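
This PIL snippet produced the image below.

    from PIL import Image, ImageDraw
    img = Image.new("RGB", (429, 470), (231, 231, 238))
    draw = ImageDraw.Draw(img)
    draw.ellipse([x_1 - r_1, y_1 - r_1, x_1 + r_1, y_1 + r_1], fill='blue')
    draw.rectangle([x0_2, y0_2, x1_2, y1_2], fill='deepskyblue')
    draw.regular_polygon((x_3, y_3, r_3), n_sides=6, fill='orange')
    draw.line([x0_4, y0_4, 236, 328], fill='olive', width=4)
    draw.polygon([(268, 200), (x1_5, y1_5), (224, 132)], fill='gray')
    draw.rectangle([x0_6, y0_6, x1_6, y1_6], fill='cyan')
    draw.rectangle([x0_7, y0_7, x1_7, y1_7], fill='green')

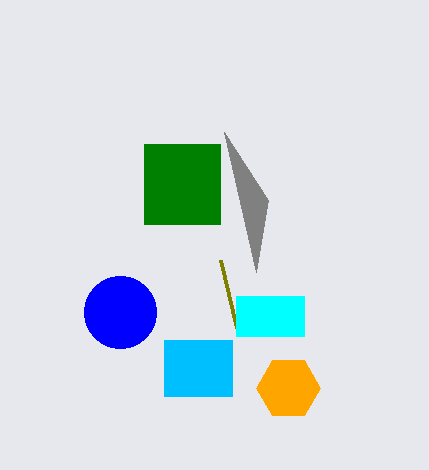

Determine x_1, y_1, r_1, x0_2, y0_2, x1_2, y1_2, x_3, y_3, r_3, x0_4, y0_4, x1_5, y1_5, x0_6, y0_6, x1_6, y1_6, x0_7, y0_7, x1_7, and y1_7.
x_1 = 120; y_1 = 312; r_1 = 36; x0_2 = 164; y0_2 = 340; x1_2 = 232; y1_2 = 396; x_3 = 288; y_3 = 388; r_3 = 32; x0_4 = 220; y0_4 = 260; x1_5 = 256; y1_5 = 272; x0_6 = 236; y0_6 = 296; x1_6 = 304; y1_6 = 336; x0_7 = 144; y0_7 = 144; x1_7 = 220; y1_7 = 224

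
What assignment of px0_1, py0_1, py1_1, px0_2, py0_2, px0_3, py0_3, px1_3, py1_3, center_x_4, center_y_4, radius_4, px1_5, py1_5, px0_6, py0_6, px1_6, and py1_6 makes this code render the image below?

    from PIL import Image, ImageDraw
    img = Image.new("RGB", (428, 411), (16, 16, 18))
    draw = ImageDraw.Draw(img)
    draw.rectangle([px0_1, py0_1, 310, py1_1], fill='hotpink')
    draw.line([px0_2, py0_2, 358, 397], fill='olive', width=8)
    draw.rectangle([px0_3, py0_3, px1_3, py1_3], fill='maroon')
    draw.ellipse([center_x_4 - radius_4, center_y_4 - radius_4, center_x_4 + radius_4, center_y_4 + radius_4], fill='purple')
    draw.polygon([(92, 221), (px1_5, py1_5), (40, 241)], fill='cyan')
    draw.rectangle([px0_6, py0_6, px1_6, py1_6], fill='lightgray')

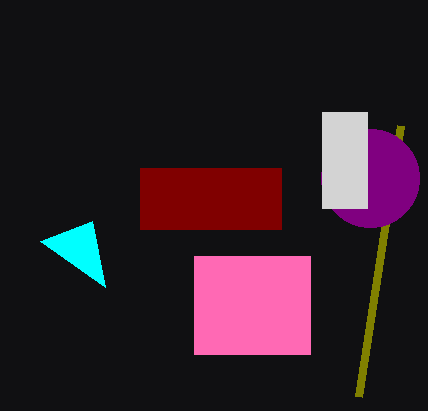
px0_1 = 194, py0_1 = 256, py1_1 = 354, px0_2 = 400, py0_2 = 126, px0_3 = 140, py0_3 = 168, px1_3 = 281, py1_3 = 229, center_x_4 = 370, center_y_4 = 178, radius_4 = 49, px1_5 = 105, py1_5 = 287, px0_6 = 322, py0_6 = 112, px1_6 = 367, py1_6 = 208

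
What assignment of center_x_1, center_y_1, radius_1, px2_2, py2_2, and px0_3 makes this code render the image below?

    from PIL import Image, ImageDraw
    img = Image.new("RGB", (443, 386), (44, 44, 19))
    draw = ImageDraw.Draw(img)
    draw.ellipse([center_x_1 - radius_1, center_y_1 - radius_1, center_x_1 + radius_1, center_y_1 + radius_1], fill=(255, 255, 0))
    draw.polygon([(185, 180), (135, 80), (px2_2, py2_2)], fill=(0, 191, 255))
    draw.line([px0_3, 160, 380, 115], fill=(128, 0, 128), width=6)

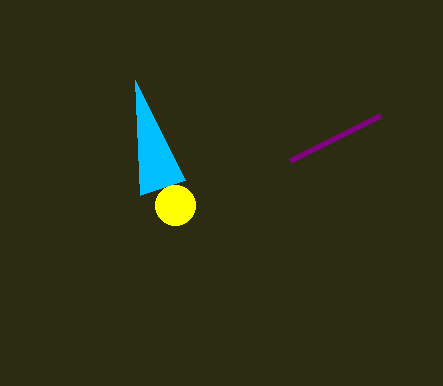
center_x_1 = 175; center_y_1 = 205; radius_1 = 20; px2_2 = 140; py2_2 = 195; px0_3 = 290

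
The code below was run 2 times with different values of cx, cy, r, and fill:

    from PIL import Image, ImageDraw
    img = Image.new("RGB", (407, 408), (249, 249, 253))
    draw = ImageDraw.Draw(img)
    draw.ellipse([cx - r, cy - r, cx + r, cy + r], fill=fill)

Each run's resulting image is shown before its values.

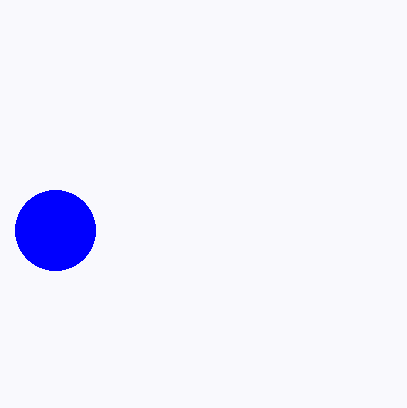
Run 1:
cx = 55, cy = 230, r = 40, fill = 'blue'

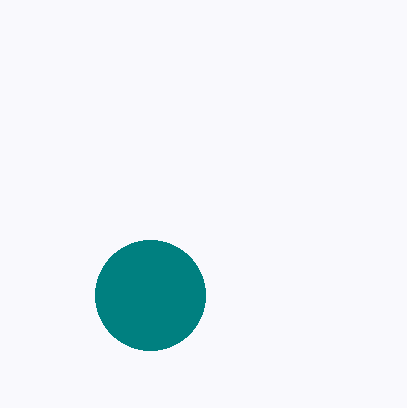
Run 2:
cx = 150; cy = 295; r = 55; fill = 'teal'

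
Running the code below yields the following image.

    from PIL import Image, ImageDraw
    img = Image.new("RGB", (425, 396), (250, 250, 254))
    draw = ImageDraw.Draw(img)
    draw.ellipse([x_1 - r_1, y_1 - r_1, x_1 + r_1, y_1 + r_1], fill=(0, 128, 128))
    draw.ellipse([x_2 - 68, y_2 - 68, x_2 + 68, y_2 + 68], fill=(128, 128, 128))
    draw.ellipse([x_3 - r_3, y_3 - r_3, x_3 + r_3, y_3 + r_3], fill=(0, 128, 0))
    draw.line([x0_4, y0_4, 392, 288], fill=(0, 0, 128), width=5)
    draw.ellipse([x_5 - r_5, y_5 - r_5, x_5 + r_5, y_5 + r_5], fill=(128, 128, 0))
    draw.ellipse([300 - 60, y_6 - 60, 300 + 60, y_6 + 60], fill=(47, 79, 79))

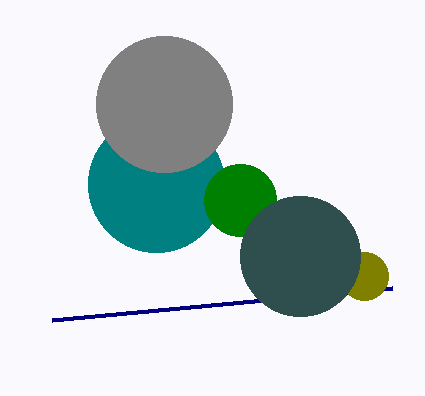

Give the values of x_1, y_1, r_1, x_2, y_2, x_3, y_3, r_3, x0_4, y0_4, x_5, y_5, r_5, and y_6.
x_1 = 156, y_1 = 184, r_1 = 68, x_2 = 164, y_2 = 104, x_3 = 240, y_3 = 200, r_3 = 36, x0_4 = 52, y0_4 = 320, x_5 = 364, y_5 = 276, r_5 = 24, y_6 = 256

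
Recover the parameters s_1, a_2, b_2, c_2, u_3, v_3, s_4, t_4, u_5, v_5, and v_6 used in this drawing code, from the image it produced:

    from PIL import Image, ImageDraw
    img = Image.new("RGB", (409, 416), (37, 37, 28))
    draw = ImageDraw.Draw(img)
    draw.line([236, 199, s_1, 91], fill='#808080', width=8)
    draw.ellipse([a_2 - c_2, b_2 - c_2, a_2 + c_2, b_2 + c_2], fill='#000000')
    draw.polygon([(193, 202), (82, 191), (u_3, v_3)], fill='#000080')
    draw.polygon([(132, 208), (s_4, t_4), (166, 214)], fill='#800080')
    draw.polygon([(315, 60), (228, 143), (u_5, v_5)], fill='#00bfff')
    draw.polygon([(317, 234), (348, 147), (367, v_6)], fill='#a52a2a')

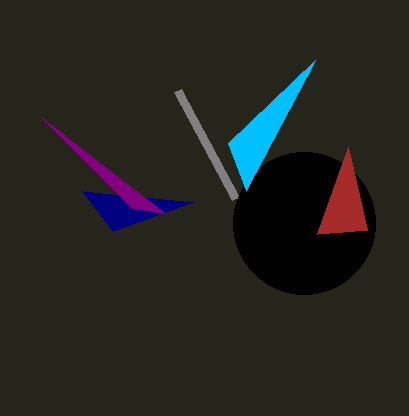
s_1 = 178, a_2 = 304, b_2 = 223, c_2 = 71, u_3 = 113, v_3 = 231, s_4 = 41, t_4 = 117, u_5 = 246, v_5 = 190, v_6 = 230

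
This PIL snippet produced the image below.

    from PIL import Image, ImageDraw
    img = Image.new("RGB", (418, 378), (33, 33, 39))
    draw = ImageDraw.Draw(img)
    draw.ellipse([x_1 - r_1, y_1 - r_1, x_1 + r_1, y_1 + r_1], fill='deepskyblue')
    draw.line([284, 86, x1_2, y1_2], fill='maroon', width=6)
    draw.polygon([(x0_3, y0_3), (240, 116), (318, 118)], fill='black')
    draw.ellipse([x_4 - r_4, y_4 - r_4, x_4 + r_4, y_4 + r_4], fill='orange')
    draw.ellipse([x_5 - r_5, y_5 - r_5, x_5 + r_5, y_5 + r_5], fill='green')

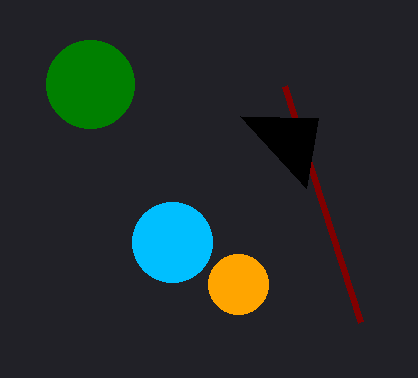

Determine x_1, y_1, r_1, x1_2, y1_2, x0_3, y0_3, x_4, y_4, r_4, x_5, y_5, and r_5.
x_1 = 172; y_1 = 242; r_1 = 40; x1_2 = 360; y1_2 = 322; x0_3 = 306; y0_3 = 188; x_4 = 238; y_4 = 284; r_4 = 30; x_5 = 90; y_5 = 84; r_5 = 44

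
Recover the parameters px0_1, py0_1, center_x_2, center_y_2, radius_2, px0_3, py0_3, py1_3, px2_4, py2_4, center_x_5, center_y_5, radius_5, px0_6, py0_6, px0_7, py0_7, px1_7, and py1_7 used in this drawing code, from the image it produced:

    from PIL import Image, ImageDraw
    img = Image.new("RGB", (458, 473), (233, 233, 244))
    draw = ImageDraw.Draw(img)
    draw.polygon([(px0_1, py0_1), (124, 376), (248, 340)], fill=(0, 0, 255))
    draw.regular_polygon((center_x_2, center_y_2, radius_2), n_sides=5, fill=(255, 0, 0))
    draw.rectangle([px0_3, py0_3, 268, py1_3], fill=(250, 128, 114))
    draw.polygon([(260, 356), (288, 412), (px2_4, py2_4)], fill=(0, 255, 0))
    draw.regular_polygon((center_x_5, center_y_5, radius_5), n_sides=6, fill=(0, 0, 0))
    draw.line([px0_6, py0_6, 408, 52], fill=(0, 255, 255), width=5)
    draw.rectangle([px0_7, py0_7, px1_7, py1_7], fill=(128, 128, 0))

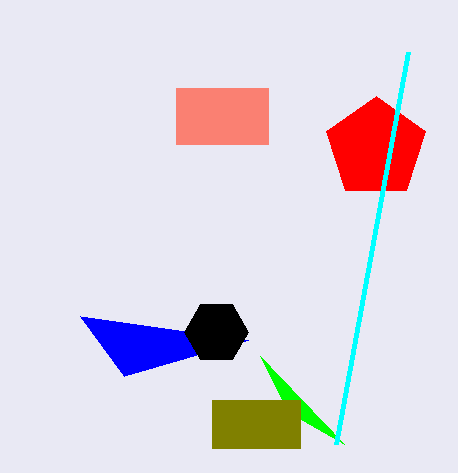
px0_1 = 80
py0_1 = 316
center_x_2 = 376
center_y_2 = 148
radius_2 = 52
px0_3 = 176
py0_3 = 88
py1_3 = 144
px2_4 = 344
py2_4 = 444
center_x_5 = 216
center_y_5 = 332
radius_5 = 32
px0_6 = 336
py0_6 = 444
px0_7 = 212
py0_7 = 400
px1_7 = 300
py1_7 = 448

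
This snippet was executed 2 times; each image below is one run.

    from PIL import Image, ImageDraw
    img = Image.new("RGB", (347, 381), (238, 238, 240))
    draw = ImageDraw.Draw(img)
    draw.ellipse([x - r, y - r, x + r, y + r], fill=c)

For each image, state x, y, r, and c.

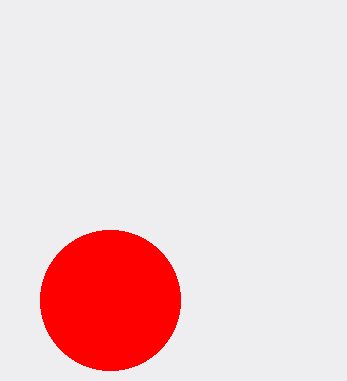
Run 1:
x = 110
y = 300
r = 70
c = 'red'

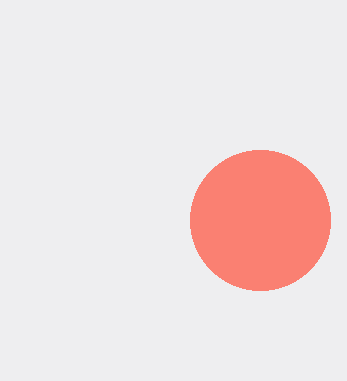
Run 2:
x = 260; y = 220; r = 70; c = 'salmon'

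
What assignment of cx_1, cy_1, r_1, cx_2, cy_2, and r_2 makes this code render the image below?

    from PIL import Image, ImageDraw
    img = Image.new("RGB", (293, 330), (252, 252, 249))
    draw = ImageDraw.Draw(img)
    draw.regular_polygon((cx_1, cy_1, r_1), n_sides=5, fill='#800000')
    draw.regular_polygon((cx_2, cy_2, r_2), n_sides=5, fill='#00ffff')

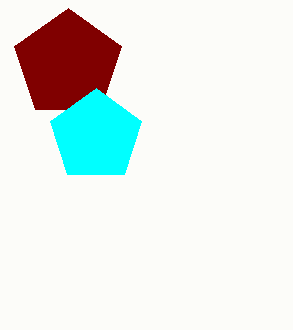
cx_1 = 68; cy_1 = 64; r_1 = 56; cx_2 = 96; cy_2 = 136; r_2 = 48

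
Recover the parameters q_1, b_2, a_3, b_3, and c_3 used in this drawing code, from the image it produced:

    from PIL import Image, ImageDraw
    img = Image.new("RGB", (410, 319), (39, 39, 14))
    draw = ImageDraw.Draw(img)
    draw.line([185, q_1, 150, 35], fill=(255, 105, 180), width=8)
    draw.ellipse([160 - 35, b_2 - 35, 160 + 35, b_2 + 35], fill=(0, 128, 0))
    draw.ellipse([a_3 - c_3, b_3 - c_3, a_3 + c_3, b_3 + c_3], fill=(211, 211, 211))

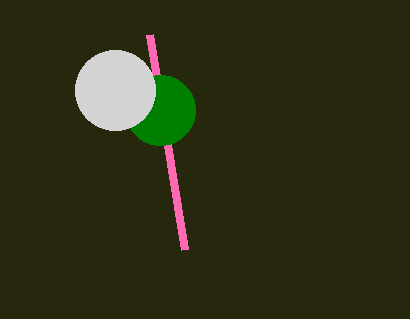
q_1 = 250, b_2 = 110, a_3 = 115, b_3 = 90, c_3 = 40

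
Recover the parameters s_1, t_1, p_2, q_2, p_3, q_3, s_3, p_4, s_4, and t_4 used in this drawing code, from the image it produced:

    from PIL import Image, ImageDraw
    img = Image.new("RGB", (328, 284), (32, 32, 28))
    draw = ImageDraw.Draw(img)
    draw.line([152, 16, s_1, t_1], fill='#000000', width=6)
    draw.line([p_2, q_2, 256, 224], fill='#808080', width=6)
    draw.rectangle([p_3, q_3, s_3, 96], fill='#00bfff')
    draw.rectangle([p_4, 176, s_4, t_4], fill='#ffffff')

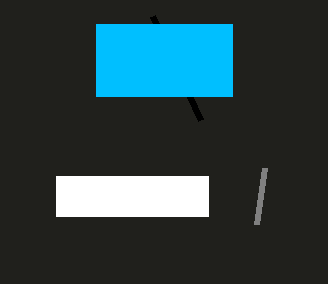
s_1 = 200; t_1 = 120; p_2 = 264; q_2 = 168; p_3 = 96; q_3 = 24; s_3 = 232; p_4 = 56; s_4 = 208; t_4 = 216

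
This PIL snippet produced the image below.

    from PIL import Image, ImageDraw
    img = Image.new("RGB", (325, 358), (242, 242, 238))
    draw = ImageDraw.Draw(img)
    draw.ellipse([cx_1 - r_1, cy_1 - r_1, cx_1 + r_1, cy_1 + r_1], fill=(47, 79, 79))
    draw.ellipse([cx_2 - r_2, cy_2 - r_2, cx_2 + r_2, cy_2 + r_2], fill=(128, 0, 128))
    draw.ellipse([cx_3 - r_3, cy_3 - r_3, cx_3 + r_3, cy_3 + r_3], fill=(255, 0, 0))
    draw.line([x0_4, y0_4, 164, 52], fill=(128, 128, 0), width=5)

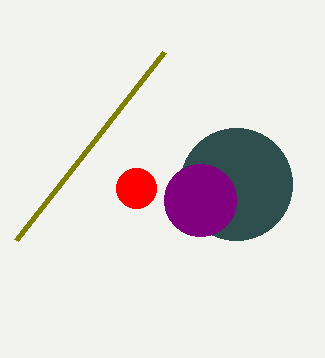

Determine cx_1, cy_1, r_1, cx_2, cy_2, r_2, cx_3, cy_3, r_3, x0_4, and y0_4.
cx_1 = 236; cy_1 = 184; r_1 = 56; cx_2 = 200; cy_2 = 200; r_2 = 36; cx_3 = 136; cy_3 = 188; r_3 = 20; x0_4 = 16; y0_4 = 240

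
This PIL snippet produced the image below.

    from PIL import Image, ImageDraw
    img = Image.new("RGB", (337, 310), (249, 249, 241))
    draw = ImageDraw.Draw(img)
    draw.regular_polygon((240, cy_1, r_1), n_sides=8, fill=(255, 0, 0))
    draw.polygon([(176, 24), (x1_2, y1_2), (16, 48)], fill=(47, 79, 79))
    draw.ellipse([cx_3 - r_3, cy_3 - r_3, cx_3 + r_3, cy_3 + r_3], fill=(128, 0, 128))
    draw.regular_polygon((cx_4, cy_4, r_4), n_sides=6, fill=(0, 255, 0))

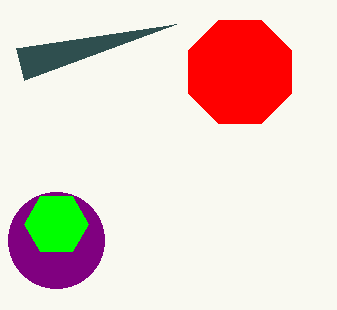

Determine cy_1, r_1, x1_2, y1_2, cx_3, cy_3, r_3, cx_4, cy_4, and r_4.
cy_1 = 72
r_1 = 56
x1_2 = 24
y1_2 = 80
cx_3 = 56
cy_3 = 240
r_3 = 48
cx_4 = 56
cy_4 = 224
r_4 = 32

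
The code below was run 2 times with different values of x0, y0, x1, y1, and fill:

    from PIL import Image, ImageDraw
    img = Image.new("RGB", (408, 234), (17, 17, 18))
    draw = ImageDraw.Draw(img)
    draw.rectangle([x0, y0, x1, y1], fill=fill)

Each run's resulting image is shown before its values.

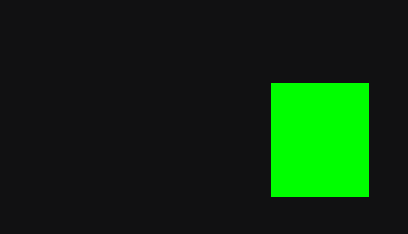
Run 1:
x0 = 271
y0 = 83
x1 = 368
y1 = 196
fill = 'lime'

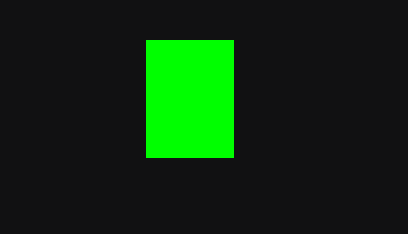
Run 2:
x0 = 146
y0 = 40
x1 = 233
y1 = 157
fill = 'lime'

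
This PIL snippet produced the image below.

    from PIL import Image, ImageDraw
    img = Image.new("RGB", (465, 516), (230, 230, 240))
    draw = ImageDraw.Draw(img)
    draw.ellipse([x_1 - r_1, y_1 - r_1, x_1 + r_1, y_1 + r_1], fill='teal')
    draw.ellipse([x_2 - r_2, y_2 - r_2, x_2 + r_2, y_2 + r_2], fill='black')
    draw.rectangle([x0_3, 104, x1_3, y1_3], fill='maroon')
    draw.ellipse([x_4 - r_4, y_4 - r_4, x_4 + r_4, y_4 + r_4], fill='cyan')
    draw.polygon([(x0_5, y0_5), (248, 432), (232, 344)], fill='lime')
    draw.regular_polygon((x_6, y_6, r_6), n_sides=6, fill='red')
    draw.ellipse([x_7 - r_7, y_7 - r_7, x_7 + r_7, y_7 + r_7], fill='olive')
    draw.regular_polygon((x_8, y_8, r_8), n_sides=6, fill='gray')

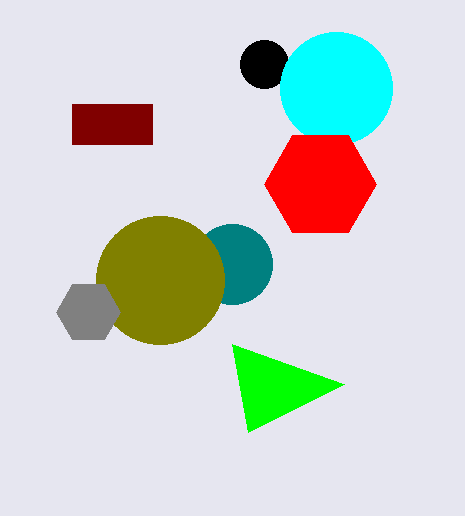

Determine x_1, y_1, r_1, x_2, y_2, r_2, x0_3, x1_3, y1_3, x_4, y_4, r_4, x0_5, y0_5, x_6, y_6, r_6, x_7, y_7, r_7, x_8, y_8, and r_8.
x_1 = 232; y_1 = 264; r_1 = 40; x_2 = 264; y_2 = 64; r_2 = 24; x0_3 = 72; x1_3 = 152; y1_3 = 144; x_4 = 336; y_4 = 88; r_4 = 56; x0_5 = 344; y0_5 = 384; x_6 = 320; y_6 = 184; r_6 = 56; x_7 = 160; y_7 = 280; r_7 = 64; x_8 = 88; y_8 = 312; r_8 = 32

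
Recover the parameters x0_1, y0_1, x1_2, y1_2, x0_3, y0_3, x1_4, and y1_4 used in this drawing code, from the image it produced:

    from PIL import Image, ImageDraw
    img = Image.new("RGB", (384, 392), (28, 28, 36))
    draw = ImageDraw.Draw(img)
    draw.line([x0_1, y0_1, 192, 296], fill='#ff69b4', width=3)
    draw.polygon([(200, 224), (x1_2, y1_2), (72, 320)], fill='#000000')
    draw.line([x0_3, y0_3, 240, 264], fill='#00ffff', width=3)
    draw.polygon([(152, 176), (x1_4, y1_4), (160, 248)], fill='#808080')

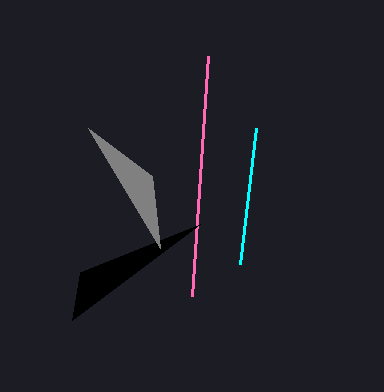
x0_1 = 208, y0_1 = 56, x1_2 = 80, y1_2 = 272, x0_3 = 256, y0_3 = 128, x1_4 = 88, y1_4 = 128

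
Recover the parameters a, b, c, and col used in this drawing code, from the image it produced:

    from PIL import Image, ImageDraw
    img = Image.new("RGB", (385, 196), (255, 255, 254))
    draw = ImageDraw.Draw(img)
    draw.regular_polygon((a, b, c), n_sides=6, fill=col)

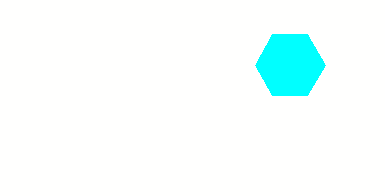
a = 290, b = 65, c = 35, col = 'cyan'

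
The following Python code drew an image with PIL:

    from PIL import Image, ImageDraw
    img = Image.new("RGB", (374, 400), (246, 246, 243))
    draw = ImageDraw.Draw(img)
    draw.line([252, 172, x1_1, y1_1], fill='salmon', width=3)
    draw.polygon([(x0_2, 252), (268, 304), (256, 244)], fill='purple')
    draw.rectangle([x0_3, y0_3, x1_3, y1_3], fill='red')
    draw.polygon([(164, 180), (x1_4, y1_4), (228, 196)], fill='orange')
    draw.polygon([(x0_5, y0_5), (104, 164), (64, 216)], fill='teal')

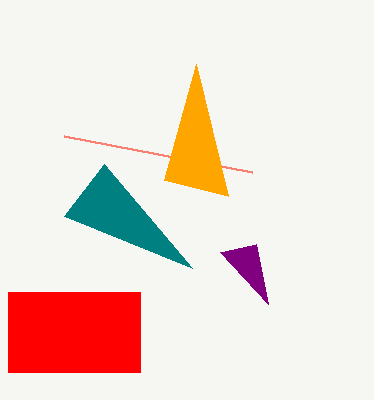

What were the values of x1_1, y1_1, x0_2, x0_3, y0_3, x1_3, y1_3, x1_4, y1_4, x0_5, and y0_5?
x1_1 = 64, y1_1 = 136, x0_2 = 220, x0_3 = 8, y0_3 = 292, x1_3 = 140, y1_3 = 372, x1_4 = 196, y1_4 = 64, x0_5 = 192, y0_5 = 268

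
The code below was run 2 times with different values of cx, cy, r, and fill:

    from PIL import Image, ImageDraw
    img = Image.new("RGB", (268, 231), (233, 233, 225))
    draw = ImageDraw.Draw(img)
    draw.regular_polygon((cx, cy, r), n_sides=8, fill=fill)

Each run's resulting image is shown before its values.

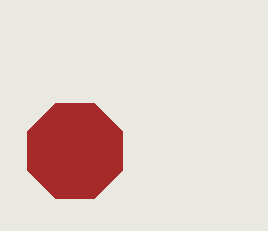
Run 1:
cx = 75
cy = 151
r = 51
fill = 'brown'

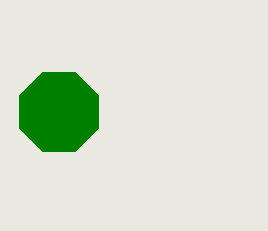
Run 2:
cx = 59
cy = 112
r = 43
fill = 'green'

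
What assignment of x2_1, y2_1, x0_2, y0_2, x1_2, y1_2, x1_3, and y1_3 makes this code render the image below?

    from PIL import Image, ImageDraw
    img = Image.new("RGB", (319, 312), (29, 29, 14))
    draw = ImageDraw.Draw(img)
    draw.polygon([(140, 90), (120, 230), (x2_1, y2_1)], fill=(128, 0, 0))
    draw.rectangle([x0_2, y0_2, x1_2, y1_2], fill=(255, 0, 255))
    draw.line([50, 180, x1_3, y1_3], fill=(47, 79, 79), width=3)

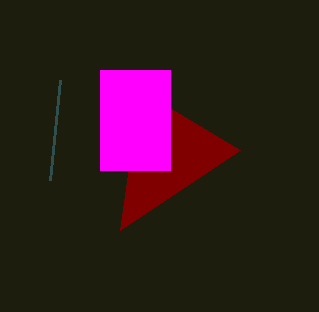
x2_1 = 240; y2_1 = 150; x0_2 = 100; y0_2 = 70; x1_2 = 170; y1_2 = 170; x1_3 = 60; y1_3 = 80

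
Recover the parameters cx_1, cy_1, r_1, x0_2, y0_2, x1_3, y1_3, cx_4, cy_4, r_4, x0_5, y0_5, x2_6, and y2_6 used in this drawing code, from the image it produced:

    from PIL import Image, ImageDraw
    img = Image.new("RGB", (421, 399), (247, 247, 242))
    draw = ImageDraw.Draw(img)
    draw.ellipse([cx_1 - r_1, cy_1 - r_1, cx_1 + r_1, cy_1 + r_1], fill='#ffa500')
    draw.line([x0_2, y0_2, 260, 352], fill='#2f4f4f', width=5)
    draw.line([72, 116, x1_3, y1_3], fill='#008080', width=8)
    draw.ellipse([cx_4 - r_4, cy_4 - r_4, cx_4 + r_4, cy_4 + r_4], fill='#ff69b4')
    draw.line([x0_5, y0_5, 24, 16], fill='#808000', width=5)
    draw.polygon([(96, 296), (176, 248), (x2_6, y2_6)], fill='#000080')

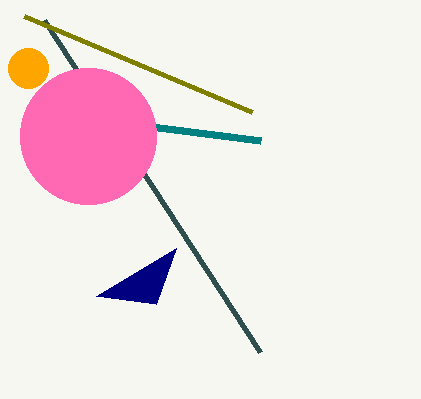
cx_1 = 28; cy_1 = 68; r_1 = 20; x0_2 = 44; y0_2 = 20; x1_3 = 260; y1_3 = 140; cx_4 = 88; cy_4 = 136; r_4 = 68; x0_5 = 252; y0_5 = 112; x2_6 = 156; y2_6 = 304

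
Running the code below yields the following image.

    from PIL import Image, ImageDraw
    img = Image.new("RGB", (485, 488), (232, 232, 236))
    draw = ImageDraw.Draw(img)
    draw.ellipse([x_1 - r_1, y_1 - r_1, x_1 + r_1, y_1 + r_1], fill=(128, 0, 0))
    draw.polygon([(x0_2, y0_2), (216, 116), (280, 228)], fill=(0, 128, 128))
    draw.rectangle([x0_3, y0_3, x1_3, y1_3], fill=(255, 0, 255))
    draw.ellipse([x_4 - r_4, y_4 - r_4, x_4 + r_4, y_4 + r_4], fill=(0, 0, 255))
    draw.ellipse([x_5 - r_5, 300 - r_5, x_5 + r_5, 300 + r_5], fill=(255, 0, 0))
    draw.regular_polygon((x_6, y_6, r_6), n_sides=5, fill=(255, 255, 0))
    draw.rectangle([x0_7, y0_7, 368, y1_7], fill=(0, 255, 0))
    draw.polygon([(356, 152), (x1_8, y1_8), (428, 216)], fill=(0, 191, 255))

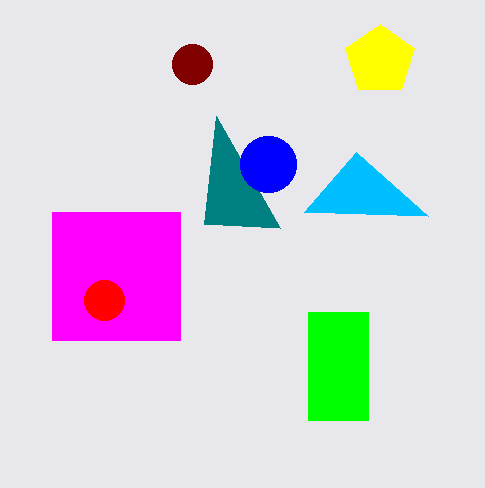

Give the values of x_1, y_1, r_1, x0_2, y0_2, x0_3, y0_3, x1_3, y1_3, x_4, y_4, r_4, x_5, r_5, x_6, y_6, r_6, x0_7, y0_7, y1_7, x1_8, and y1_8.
x_1 = 192
y_1 = 64
r_1 = 20
x0_2 = 204
y0_2 = 224
x0_3 = 52
y0_3 = 212
x1_3 = 180
y1_3 = 340
x_4 = 268
y_4 = 164
r_4 = 28
x_5 = 104
r_5 = 20
x_6 = 380
y_6 = 60
r_6 = 36
x0_7 = 308
y0_7 = 312
y1_7 = 420
x1_8 = 304
y1_8 = 212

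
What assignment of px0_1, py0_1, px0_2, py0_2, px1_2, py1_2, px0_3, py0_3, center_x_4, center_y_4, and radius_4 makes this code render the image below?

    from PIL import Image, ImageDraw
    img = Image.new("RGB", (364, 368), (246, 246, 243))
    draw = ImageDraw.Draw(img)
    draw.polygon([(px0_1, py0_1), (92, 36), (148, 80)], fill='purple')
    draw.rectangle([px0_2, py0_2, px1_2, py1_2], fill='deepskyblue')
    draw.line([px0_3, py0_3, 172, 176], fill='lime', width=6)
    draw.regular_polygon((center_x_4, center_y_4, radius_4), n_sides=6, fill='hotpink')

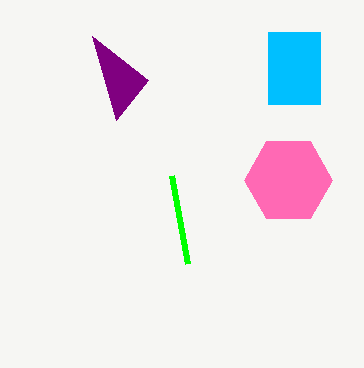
px0_1 = 116; py0_1 = 120; px0_2 = 268; py0_2 = 32; px1_2 = 320; py1_2 = 104; px0_3 = 188; py0_3 = 264; center_x_4 = 288; center_y_4 = 180; radius_4 = 44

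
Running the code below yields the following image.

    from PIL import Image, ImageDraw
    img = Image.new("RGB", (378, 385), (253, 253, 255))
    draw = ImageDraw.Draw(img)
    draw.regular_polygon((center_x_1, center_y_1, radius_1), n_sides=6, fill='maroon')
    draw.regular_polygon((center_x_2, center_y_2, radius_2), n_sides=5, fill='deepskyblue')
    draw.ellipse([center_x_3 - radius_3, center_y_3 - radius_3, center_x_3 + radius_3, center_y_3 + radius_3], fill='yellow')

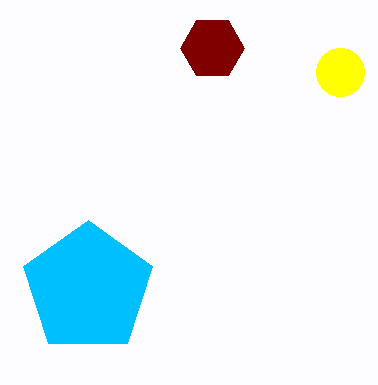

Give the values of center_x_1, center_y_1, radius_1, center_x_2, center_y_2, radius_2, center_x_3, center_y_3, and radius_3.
center_x_1 = 212
center_y_1 = 48
radius_1 = 32
center_x_2 = 88
center_y_2 = 288
radius_2 = 68
center_x_3 = 340
center_y_3 = 72
radius_3 = 24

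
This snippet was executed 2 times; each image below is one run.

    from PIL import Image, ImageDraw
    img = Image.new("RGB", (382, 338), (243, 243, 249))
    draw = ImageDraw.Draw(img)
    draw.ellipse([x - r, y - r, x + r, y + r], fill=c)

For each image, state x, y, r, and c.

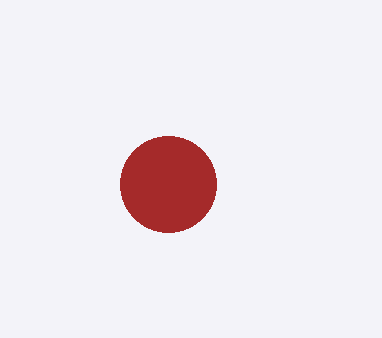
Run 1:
x = 168
y = 184
r = 48
c = 'brown'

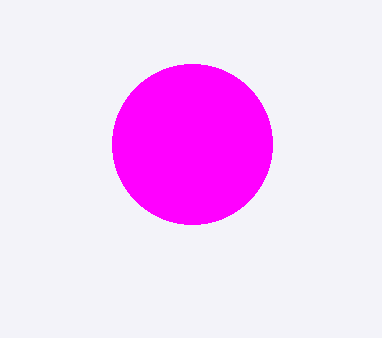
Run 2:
x = 192; y = 144; r = 80; c = 'magenta'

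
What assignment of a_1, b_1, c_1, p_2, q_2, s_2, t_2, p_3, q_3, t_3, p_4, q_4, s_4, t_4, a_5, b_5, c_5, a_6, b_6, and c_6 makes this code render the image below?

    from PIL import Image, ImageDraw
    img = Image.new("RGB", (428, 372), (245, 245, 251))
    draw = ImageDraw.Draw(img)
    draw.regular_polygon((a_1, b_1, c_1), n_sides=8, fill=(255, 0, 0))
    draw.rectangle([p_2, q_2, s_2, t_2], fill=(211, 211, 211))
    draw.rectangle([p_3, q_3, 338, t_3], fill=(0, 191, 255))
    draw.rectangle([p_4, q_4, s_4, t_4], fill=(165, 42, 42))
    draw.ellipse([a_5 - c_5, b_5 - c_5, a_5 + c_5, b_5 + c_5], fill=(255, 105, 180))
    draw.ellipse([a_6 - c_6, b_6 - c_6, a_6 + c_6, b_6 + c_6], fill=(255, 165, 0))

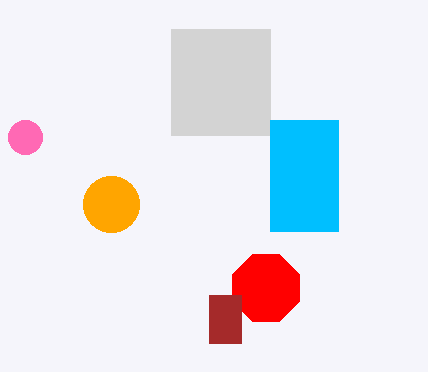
a_1 = 266; b_1 = 288; c_1 = 36; p_2 = 171; q_2 = 29; s_2 = 270; t_2 = 135; p_3 = 270; q_3 = 120; t_3 = 231; p_4 = 209; q_4 = 295; s_4 = 241; t_4 = 343; a_5 = 25; b_5 = 137; c_5 = 17; a_6 = 111; b_6 = 204; c_6 = 28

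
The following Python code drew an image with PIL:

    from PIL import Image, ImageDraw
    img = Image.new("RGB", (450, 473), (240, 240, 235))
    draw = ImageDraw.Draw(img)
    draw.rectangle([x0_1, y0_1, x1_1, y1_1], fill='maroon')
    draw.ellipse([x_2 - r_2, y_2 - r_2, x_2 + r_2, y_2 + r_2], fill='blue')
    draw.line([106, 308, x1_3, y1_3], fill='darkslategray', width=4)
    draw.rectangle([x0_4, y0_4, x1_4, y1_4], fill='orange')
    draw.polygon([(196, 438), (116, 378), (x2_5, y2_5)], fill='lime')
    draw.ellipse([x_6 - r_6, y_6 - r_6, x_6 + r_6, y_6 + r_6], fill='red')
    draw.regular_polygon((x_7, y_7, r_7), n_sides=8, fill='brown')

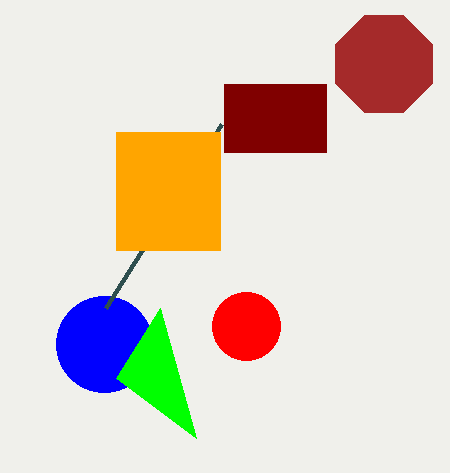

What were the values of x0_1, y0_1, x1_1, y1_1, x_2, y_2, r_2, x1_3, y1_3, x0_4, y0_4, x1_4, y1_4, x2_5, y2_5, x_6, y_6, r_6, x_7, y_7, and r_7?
x0_1 = 224, y0_1 = 84, x1_1 = 326, y1_1 = 152, x_2 = 104, y_2 = 344, r_2 = 48, x1_3 = 222, y1_3 = 124, x0_4 = 116, y0_4 = 132, x1_4 = 220, y1_4 = 250, x2_5 = 160, y2_5 = 308, x_6 = 246, y_6 = 326, r_6 = 34, x_7 = 384, y_7 = 64, r_7 = 52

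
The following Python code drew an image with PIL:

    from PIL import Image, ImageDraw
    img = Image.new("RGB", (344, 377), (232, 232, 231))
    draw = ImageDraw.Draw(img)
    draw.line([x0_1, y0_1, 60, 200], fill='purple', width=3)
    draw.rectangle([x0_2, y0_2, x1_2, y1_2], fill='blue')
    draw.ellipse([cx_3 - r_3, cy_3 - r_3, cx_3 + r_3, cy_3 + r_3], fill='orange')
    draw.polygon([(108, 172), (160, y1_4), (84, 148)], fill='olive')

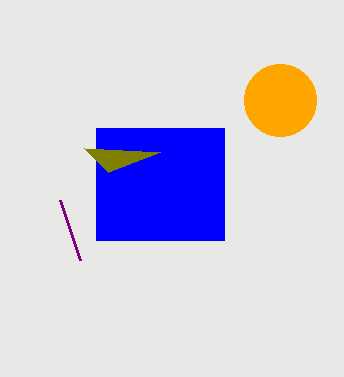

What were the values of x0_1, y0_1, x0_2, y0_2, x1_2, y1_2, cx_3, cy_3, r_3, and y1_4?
x0_1 = 80
y0_1 = 260
x0_2 = 96
y0_2 = 128
x1_2 = 224
y1_2 = 240
cx_3 = 280
cy_3 = 100
r_3 = 36
y1_4 = 152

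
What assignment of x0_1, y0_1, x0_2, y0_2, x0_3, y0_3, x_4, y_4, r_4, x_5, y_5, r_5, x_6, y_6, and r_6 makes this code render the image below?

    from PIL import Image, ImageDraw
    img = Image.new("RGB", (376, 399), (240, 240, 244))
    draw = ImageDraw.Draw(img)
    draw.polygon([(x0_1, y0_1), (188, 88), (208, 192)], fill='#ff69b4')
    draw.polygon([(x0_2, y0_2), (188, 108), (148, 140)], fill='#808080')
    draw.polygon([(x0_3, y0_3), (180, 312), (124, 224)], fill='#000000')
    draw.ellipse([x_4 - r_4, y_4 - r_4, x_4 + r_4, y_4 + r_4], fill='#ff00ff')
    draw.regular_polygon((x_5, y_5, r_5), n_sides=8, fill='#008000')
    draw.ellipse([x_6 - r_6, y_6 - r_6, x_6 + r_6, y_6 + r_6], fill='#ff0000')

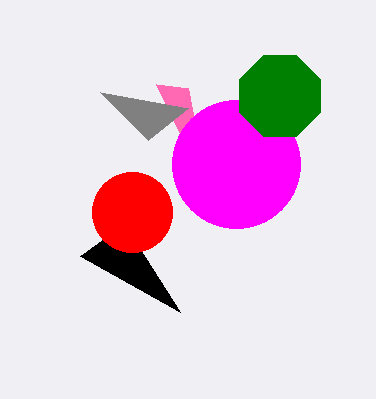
x0_1 = 156
y0_1 = 84
x0_2 = 100
y0_2 = 92
x0_3 = 80
y0_3 = 256
x_4 = 236
y_4 = 164
r_4 = 64
x_5 = 280
y_5 = 96
r_5 = 44
x_6 = 132
y_6 = 212
r_6 = 40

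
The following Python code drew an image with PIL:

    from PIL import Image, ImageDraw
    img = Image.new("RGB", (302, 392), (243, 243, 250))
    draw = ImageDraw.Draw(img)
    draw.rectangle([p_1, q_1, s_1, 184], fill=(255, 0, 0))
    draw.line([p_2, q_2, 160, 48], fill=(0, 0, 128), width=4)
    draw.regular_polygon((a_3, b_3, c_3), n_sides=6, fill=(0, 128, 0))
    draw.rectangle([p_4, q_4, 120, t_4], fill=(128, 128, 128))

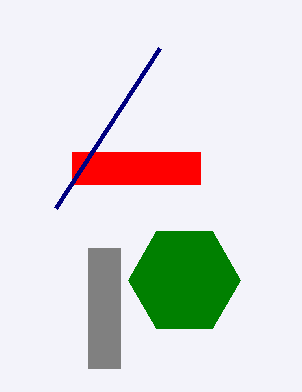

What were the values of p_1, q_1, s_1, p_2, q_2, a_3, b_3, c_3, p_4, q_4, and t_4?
p_1 = 72
q_1 = 152
s_1 = 200
p_2 = 56
q_2 = 208
a_3 = 184
b_3 = 280
c_3 = 56
p_4 = 88
q_4 = 248
t_4 = 368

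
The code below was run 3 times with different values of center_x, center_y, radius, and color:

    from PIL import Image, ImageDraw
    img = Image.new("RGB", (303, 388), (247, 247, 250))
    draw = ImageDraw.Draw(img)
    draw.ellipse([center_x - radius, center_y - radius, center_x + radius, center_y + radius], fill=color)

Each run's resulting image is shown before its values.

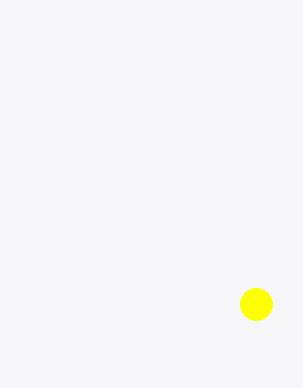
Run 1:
center_x = 256
center_y = 304
radius = 16
color = 'yellow'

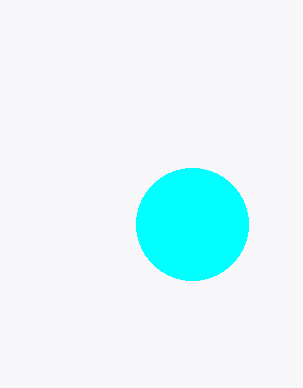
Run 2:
center_x = 192; center_y = 224; radius = 56; color = 'cyan'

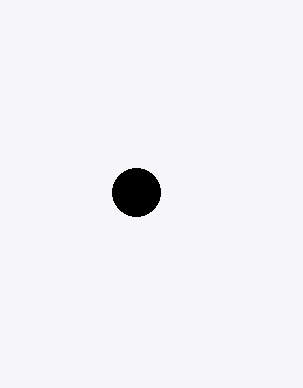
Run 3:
center_x = 136, center_y = 192, radius = 24, color = 'black'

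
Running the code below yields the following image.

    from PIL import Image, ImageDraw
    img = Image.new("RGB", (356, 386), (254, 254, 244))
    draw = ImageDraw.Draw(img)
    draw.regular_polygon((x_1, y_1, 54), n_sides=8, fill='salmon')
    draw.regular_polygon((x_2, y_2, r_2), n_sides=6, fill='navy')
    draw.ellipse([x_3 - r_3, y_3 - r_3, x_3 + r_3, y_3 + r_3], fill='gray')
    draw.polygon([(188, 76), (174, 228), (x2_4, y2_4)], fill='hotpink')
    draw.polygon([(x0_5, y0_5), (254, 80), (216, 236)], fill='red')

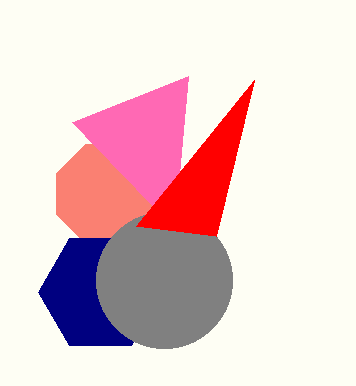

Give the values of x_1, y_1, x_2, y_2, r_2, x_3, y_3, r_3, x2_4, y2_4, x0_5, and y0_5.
x_1 = 106; y_1 = 194; x_2 = 100; y_2 = 292; r_2 = 62; x_3 = 164; y_3 = 280; r_3 = 68; x2_4 = 72; y2_4 = 122; x0_5 = 136; y0_5 = 226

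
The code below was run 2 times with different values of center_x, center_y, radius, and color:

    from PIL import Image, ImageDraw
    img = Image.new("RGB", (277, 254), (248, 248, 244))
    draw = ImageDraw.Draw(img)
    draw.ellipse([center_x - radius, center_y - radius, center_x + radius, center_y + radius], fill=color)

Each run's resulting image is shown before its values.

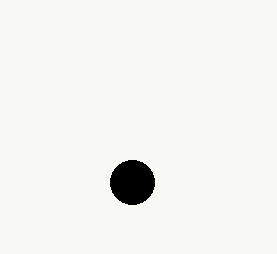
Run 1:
center_x = 132, center_y = 182, radius = 22, color = 'black'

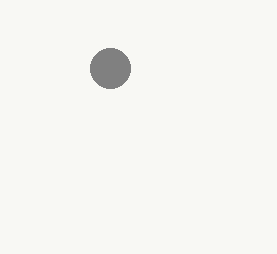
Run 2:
center_x = 110, center_y = 68, radius = 20, color = 'gray'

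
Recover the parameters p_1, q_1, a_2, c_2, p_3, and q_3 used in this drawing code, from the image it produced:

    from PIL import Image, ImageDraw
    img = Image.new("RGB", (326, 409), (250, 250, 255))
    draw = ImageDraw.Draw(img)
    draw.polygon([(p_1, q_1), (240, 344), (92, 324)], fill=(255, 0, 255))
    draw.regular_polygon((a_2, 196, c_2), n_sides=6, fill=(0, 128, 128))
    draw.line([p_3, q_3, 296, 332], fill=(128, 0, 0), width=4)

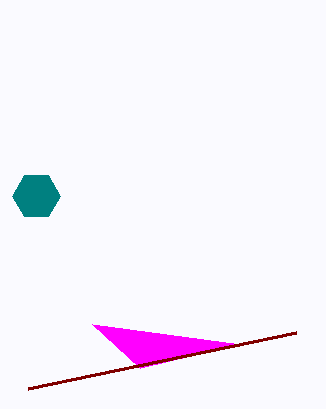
p_1 = 140
q_1 = 368
a_2 = 36
c_2 = 24
p_3 = 28
q_3 = 388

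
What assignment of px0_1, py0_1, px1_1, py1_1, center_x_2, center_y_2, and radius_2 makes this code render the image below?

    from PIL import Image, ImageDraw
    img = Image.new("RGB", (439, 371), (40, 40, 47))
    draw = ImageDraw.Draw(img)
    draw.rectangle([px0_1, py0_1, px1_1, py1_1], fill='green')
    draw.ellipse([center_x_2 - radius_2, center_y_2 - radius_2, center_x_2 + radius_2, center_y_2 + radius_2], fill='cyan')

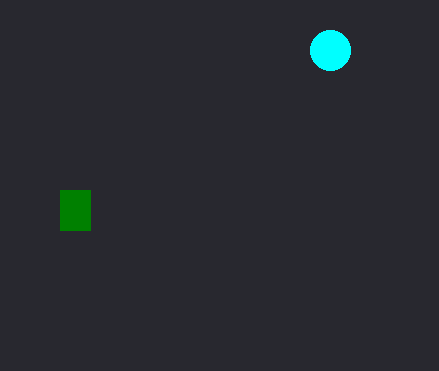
px0_1 = 60
py0_1 = 190
px1_1 = 90
py1_1 = 230
center_x_2 = 330
center_y_2 = 50
radius_2 = 20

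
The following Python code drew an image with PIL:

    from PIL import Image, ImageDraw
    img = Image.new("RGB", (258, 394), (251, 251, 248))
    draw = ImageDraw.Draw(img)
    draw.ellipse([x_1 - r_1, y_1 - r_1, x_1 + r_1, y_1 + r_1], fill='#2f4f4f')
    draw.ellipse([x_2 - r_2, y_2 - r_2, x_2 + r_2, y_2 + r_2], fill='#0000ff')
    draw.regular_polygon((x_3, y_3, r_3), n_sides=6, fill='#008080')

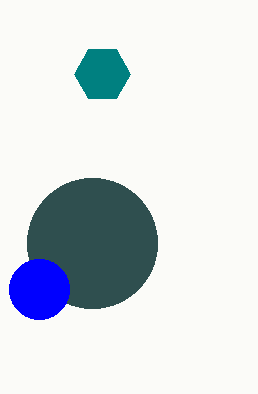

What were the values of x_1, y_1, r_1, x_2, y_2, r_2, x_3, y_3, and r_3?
x_1 = 92, y_1 = 243, r_1 = 65, x_2 = 39, y_2 = 289, r_2 = 30, x_3 = 102, y_3 = 74, r_3 = 28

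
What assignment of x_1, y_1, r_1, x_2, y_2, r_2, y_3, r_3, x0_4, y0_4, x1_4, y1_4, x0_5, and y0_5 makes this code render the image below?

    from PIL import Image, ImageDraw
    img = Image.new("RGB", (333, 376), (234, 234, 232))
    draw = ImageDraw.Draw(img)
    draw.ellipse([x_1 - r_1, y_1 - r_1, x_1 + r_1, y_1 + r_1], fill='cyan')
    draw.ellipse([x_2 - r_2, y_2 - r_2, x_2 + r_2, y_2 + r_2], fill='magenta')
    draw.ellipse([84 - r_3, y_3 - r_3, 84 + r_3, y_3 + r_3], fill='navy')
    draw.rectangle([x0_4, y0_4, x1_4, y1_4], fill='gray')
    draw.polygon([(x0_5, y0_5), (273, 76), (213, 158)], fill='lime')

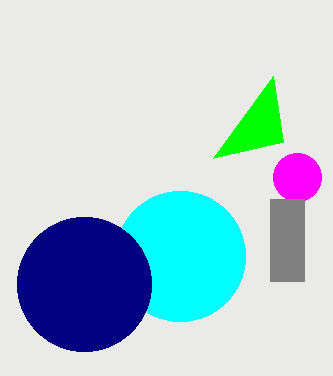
x_1 = 180, y_1 = 256, r_1 = 65, x_2 = 297, y_2 = 177, r_2 = 24, y_3 = 284, r_3 = 67, x0_4 = 270, y0_4 = 199, x1_4 = 304, y1_4 = 281, x0_5 = 283, y0_5 = 142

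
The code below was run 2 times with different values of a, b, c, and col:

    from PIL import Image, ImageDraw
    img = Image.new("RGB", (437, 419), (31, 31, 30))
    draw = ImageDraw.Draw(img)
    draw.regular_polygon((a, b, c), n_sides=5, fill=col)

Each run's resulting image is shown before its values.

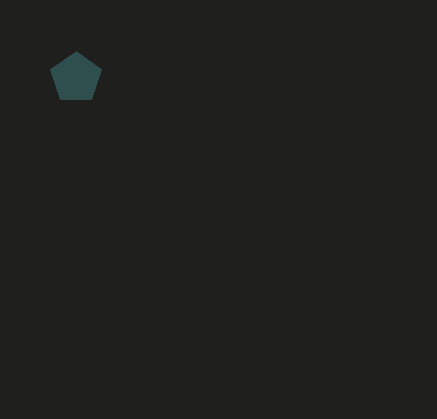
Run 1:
a = 76
b = 78
c = 27
col = 'darkslategray'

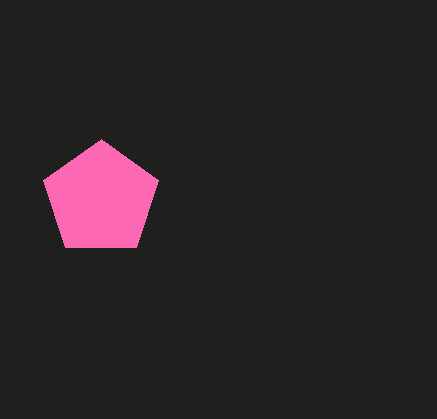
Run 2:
a = 101
b = 199
c = 60
col = 'hotpink'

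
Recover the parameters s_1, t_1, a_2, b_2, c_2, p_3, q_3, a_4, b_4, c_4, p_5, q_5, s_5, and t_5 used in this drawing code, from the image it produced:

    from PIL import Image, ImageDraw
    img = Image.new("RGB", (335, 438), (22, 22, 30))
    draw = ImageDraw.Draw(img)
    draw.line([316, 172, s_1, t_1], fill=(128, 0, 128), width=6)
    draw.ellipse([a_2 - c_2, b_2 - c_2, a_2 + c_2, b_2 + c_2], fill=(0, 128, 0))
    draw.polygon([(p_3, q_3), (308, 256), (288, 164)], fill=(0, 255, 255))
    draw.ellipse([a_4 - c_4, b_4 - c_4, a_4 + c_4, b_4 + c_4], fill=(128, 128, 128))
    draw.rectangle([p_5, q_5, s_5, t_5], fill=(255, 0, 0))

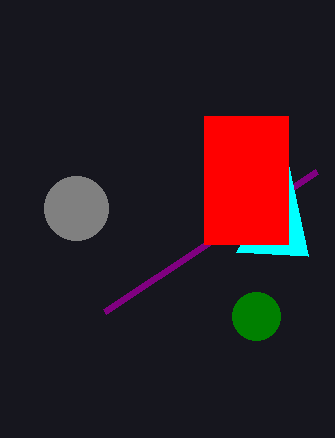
s_1 = 104
t_1 = 312
a_2 = 256
b_2 = 316
c_2 = 24
p_3 = 236
q_3 = 252
a_4 = 76
b_4 = 208
c_4 = 32
p_5 = 204
q_5 = 116
s_5 = 288
t_5 = 244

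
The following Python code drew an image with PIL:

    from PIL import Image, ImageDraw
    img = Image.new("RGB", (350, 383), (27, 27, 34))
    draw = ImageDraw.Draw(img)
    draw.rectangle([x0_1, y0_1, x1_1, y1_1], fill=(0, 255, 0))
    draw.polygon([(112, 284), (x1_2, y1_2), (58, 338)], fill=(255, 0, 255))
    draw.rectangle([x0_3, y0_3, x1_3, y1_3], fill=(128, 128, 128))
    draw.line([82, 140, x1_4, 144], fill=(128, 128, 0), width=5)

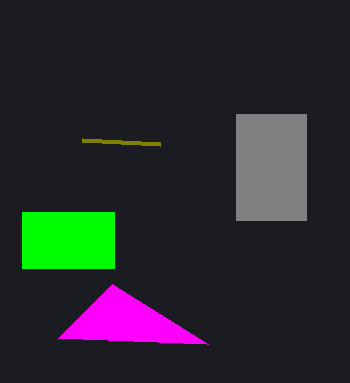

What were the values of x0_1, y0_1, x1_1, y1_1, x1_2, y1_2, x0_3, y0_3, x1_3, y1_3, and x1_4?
x0_1 = 22, y0_1 = 212, x1_1 = 114, y1_1 = 268, x1_2 = 208, y1_2 = 344, x0_3 = 236, y0_3 = 114, x1_3 = 306, y1_3 = 220, x1_4 = 160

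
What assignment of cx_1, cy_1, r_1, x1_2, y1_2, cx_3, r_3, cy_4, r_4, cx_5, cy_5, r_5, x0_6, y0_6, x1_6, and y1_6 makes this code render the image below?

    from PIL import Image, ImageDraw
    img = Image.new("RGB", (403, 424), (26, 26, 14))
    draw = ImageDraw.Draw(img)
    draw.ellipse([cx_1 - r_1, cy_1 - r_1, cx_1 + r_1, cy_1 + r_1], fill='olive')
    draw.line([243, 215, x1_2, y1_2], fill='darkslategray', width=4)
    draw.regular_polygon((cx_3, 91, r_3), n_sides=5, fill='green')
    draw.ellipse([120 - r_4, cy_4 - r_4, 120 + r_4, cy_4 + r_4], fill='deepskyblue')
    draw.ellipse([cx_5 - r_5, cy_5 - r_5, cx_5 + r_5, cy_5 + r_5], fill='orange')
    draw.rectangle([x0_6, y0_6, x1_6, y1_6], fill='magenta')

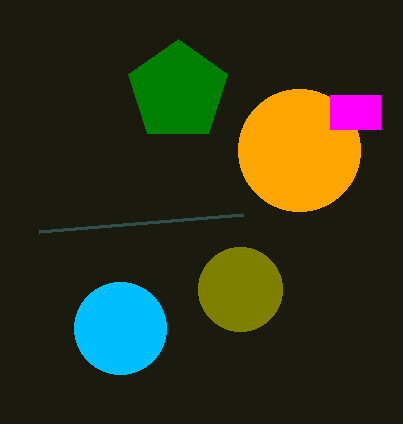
cx_1 = 240, cy_1 = 289, r_1 = 42, x1_2 = 39, y1_2 = 232, cx_3 = 178, r_3 = 52, cy_4 = 328, r_4 = 46, cx_5 = 299, cy_5 = 150, r_5 = 61, x0_6 = 330, y0_6 = 95, x1_6 = 380, y1_6 = 129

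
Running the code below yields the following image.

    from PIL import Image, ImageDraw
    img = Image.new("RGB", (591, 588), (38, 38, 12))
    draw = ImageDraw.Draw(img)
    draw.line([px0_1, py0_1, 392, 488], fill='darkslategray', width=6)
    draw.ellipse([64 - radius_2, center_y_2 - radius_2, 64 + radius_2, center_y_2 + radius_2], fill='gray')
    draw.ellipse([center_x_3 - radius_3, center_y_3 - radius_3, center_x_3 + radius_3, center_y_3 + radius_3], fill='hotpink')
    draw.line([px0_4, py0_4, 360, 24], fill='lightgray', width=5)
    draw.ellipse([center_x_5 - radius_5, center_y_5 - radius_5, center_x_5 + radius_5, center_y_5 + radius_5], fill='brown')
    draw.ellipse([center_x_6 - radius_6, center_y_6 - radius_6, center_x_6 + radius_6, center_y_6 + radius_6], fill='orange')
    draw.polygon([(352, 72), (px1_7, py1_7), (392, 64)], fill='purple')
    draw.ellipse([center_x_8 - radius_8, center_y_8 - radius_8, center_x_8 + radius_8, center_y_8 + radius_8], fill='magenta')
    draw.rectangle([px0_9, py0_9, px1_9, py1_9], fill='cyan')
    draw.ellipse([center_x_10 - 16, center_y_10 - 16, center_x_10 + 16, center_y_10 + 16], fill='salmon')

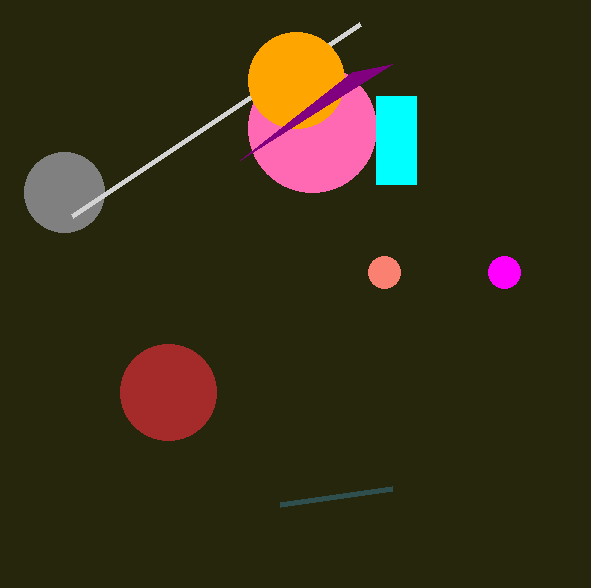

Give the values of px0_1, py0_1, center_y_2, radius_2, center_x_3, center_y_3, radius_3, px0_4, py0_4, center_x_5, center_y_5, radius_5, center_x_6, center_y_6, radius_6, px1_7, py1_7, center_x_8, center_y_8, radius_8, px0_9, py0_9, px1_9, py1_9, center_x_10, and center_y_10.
px0_1 = 280, py0_1 = 504, center_y_2 = 192, radius_2 = 40, center_x_3 = 312, center_y_3 = 128, radius_3 = 64, px0_4 = 72, py0_4 = 216, center_x_5 = 168, center_y_5 = 392, radius_5 = 48, center_x_6 = 296, center_y_6 = 80, radius_6 = 48, px1_7 = 240, py1_7 = 160, center_x_8 = 504, center_y_8 = 272, radius_8 = 16, px0_9 = 376, py0_9 = 96, px1_9 = 416, py1_9 = 184, center_x_10 = 384, center_y_10 = 272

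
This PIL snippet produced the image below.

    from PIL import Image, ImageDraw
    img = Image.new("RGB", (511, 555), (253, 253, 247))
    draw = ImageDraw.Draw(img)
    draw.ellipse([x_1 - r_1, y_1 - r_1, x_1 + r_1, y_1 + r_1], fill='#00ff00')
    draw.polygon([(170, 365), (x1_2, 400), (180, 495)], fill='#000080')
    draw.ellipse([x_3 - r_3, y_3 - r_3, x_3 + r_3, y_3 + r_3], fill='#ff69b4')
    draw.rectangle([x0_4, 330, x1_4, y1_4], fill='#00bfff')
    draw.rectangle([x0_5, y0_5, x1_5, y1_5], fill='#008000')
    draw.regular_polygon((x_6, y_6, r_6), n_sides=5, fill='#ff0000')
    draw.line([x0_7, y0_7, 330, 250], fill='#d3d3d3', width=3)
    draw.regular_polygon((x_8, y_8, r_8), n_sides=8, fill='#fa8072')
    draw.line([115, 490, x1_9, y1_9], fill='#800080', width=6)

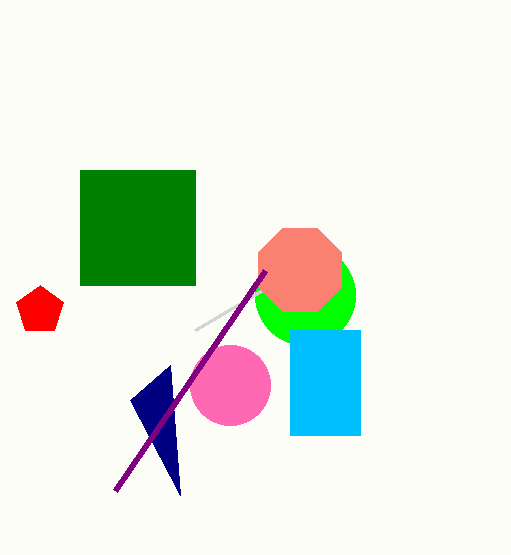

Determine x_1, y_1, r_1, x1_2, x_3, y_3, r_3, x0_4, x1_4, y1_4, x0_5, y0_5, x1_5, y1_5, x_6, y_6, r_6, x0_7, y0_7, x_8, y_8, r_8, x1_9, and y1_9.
x_1 = 305, y_1 = 295, r_1 = 50, x1_2 = 130, x_3 = 230, y_3 = 385, r_3 = 40, x0_4 = 290, x1_4 = 360, y1_4 = 435, x0_5 = 80, y0_5 = 170, x1_5 = 195, y1_5 = 285, x_6 = 40, y_6 = 310, r_6 = 25, x0_7 = 195, y0_7 = 330, x_8 = 300, y_8 = 270, r_8 = 45, x1_9 = 265, y1_9 = 270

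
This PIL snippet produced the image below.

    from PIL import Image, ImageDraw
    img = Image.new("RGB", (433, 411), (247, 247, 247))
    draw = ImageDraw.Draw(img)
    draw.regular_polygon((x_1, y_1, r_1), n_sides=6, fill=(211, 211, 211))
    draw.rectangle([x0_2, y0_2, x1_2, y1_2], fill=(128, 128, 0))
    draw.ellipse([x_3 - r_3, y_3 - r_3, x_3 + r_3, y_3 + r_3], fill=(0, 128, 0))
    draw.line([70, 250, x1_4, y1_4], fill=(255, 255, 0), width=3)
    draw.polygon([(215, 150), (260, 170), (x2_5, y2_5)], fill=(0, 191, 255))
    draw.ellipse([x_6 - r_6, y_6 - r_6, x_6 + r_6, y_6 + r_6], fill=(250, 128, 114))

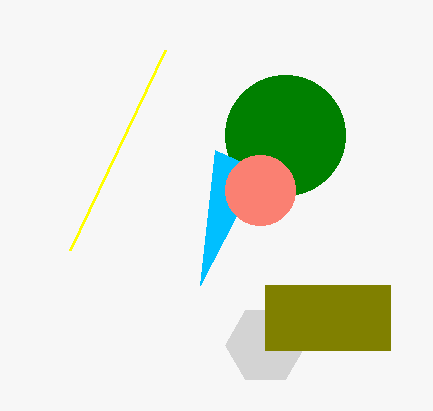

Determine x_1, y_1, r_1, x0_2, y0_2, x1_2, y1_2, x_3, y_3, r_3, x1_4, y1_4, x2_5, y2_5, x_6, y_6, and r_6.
x_1 = 265, y_1 = 345, r_1 = 40, x0_2 = 265, y0_2 = 285, x1_2 = 390, y1_2 = 350, x_3 = 285, y_3 = 135, r_3 = 60, x1_4 = 165, y1_4 = 50, x2_5 = 200, y2_5 = 285, x_6 = 260, y_6 = 190, r_6 = 35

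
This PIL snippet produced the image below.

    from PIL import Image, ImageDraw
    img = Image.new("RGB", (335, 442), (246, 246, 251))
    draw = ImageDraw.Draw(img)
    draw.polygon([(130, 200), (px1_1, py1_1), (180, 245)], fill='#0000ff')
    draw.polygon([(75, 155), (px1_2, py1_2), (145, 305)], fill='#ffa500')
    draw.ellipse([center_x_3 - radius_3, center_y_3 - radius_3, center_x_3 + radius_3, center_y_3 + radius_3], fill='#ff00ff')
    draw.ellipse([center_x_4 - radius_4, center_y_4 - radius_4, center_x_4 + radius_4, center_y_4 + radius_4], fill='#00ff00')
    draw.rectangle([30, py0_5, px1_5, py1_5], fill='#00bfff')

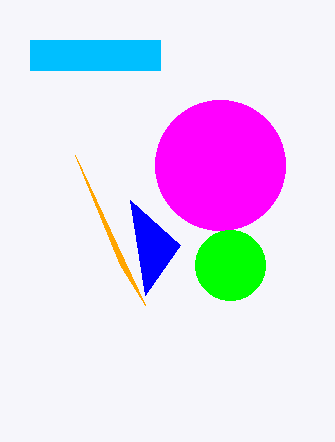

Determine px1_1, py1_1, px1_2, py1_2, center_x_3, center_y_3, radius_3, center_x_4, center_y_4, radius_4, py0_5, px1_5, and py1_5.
px1_1 = 145
py1_1 = 295
px1_2 = 120
py1_2 = 265
center_x_3 = 220
center_y_3 = 165
radius_3 = 65
center_x_4 = 230
center_y_4 = 265
radius_4 = 35
py0_5 = 40
px1_5 = 160
py1_5 = 70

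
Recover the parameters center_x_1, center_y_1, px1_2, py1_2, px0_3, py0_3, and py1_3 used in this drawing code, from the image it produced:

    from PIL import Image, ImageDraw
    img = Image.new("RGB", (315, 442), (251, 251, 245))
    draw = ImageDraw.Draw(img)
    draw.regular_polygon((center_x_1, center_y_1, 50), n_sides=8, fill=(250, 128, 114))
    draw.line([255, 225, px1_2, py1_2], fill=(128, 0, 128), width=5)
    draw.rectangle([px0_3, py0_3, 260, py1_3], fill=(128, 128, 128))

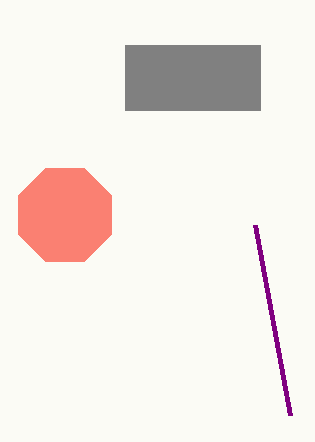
center_x_1 = 65
center_y_1 = 215
px1_2 = 290
py1_2 = 415
px0_3 = 125
py0_3 = 45
py1_3 = 110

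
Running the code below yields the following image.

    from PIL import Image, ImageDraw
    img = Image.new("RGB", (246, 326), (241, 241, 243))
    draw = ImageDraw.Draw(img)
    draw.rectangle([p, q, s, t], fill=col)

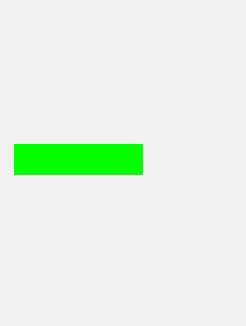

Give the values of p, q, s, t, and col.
p = 14, q = 144, s = 142, t = 174, col = 'lime'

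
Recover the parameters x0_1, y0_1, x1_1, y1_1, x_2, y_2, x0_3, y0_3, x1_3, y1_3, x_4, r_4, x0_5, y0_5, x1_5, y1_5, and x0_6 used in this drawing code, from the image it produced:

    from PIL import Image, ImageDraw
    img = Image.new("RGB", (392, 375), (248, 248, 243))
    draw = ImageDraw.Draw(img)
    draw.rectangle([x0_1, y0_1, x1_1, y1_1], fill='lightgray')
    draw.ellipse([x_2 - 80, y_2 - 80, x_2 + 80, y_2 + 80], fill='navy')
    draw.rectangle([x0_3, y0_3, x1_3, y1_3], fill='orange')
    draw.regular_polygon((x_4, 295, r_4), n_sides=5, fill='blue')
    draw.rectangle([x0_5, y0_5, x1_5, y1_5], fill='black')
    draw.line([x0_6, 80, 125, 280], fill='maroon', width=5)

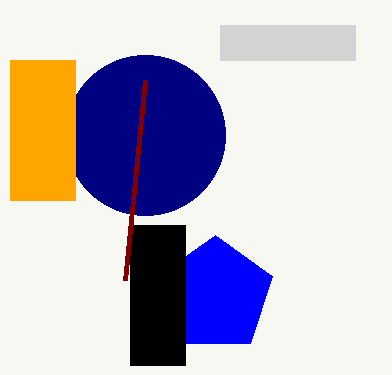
x0_1 = 220; y0_1 = 25; x1_1 = 355; y1_1 = 60; x_2 = 145; y_2 = 135; x0_3 = 10; y0_3 = 60; x1_3 = 75; y1_3 = 200; x_4 = 215; r_4 = 60; x0_5 = 130; y0_5 = 225; x1_5 = 185; y1_5 = 365; x0_6 = 145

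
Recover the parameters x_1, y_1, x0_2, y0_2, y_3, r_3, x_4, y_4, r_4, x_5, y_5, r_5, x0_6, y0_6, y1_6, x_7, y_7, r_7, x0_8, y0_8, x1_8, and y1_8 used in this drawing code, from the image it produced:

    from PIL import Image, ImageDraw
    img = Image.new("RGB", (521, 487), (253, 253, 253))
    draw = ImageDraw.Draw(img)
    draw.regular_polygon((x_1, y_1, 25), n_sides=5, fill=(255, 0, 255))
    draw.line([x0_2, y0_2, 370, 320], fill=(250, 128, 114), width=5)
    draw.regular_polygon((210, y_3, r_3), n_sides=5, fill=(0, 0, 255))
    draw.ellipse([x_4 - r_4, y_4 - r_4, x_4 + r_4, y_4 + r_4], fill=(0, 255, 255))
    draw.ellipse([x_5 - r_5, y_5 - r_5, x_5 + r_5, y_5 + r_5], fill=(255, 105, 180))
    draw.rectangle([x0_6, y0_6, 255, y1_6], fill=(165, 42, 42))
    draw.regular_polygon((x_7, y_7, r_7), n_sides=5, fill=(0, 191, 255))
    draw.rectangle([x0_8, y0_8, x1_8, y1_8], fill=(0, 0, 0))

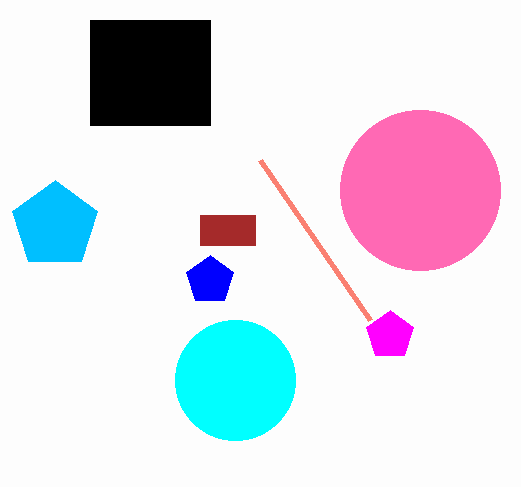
x_1 = 390, y_1 = 335, x0_2 = 260, y0_2 = 160, y_3 = 280, r_3 = 25, x_4 = 235, y_4 = 380, r_4 = 60, x_5 = 420, y_5 = 190, r_5 = 80, x0_6 = 200, y0_6 = 215, y1_6 = 245, x_7 = 55, y_7 = 225, r_7 = 45, x0_8 = 90, y0_8 = 20, x1_8 = 210, y1_8 = 125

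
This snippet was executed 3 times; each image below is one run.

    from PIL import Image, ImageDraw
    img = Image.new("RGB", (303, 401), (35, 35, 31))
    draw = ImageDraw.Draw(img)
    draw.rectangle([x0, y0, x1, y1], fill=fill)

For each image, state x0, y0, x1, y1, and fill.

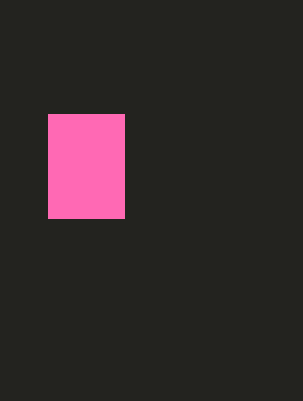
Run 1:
x0 = 48; y0 = 114; x1 = 124; y1 = 218; fill = 'hotpink'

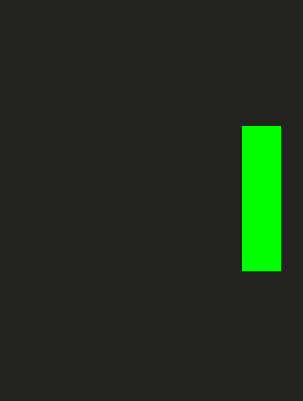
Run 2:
x0 = 242
y0 = 126
x1 = 280
y1 = 270
fill = 'lime'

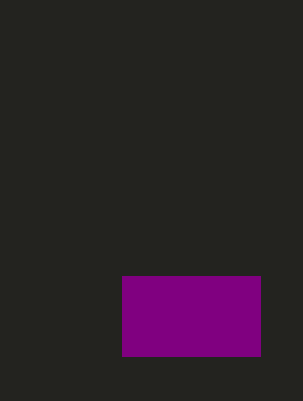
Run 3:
x0 = 122
y0 = 276
x1 = 260
y1 = 356
fill = 'purple'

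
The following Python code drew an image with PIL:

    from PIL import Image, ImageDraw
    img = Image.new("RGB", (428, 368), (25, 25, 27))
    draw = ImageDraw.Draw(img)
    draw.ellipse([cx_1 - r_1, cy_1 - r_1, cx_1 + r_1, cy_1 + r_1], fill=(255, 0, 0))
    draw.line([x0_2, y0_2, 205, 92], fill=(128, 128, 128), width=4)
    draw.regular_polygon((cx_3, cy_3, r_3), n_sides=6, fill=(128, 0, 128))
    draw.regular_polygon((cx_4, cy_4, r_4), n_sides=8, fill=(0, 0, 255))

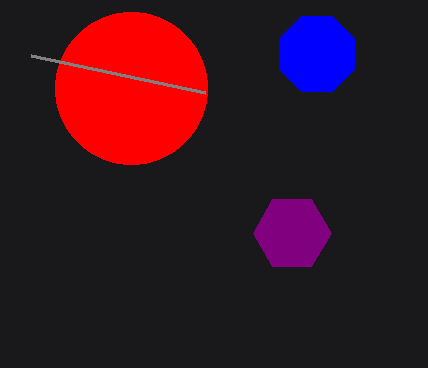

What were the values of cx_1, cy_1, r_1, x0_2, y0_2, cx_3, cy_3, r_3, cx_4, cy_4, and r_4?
cx_1 = 131, cy_1 = 88, r_1 = 76, x0_2 = 31, y0_2 = 55, cx_3 = 292, cy_3 = 233, r_3 = 39, cx_4 = 317, cy_4 = 54, r_4 = 41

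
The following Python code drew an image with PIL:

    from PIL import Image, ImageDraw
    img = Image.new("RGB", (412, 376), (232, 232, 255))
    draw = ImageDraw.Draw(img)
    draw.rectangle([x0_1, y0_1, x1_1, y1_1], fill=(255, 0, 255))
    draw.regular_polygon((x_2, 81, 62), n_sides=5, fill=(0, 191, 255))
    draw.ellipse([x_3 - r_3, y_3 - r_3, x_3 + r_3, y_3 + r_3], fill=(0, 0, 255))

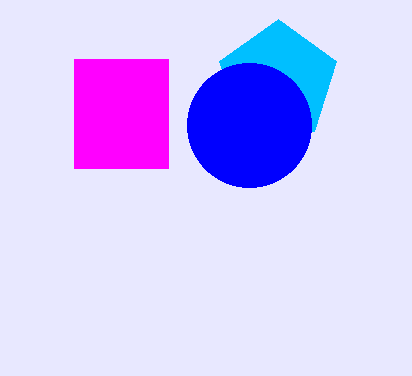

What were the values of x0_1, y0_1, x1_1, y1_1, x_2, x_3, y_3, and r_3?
x0_1 = 74, y0_1 = 59, x1_1 = 168, y1_1 = 168, x_2 = 278, x_3 = 249, y_3 = 125, r_3 = 62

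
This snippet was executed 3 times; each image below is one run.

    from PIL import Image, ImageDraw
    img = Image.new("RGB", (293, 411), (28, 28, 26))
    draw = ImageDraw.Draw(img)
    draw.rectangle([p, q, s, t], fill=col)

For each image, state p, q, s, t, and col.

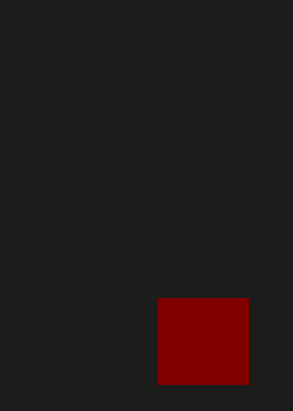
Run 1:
p = 158, q = 298, s = 248, t = 384, col = 'maroon'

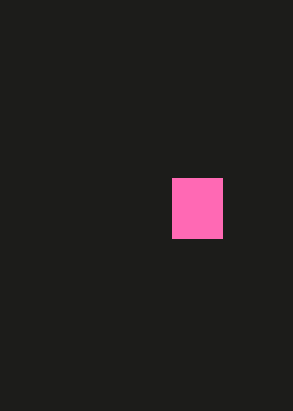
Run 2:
p = 172; q = 178; s = 222; t = 238; col = 'hotpink'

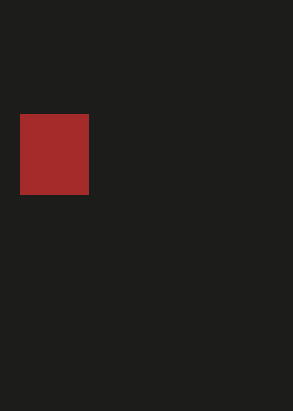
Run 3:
p = 20
q = 114
s = 88
t = 194
col = 'brown'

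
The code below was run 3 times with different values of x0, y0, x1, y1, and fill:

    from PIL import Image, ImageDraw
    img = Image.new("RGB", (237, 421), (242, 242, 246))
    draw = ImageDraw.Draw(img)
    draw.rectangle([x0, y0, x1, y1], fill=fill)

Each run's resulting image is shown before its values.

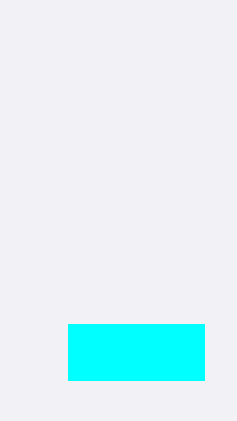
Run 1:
x0 = 68, y0 = 324, x1 = 204, y1 = 380, fill = 'cyan'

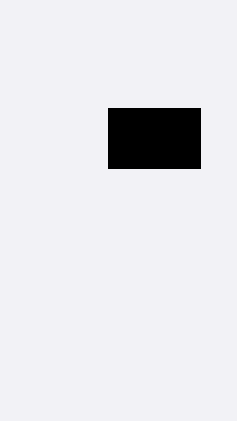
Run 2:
x0 = 108; y0 = 108; x1 = 200; y1 = 168; fill = 'black'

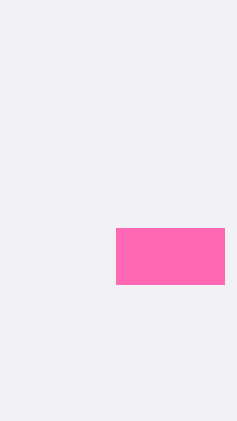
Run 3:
x0 = 116, y0 = 228, x1 = 224, y1 = 284, fill = 'hotpink'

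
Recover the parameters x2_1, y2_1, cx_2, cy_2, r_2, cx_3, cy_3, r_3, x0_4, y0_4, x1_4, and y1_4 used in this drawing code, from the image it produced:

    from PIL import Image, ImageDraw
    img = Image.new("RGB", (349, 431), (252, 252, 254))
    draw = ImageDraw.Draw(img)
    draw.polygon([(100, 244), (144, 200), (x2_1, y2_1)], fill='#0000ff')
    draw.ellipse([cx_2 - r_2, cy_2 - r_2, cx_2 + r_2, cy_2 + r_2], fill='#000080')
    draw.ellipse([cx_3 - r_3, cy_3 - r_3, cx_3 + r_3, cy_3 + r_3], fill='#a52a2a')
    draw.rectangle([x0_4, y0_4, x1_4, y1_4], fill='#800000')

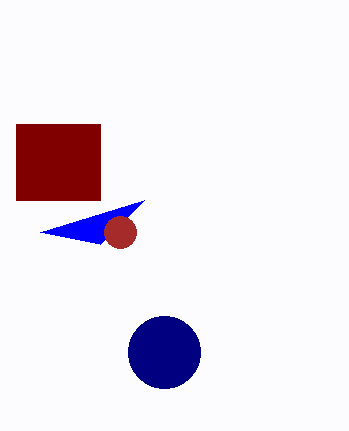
x2_1 = 40, y2_1 = 232, cx_2 = 164, cy_2 = 352, r_2 = 36, cx_3 = 120, cy_3 = 232, r_3 = 16, x0_4 = 16, y0_4 = 124, x1_4 = 100, y1_4 = 200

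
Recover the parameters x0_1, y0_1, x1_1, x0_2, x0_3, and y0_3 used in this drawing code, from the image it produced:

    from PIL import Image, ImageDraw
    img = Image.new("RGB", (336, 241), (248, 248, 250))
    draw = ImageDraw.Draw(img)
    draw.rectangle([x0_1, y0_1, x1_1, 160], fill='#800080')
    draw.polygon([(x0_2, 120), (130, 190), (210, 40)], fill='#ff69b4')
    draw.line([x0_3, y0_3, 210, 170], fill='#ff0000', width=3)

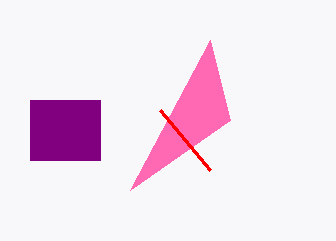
x0_1 = 30, y0_1 = 100, x1_1 = 100, x0_2 = 230, x0_3 = 160, y0_3 = 110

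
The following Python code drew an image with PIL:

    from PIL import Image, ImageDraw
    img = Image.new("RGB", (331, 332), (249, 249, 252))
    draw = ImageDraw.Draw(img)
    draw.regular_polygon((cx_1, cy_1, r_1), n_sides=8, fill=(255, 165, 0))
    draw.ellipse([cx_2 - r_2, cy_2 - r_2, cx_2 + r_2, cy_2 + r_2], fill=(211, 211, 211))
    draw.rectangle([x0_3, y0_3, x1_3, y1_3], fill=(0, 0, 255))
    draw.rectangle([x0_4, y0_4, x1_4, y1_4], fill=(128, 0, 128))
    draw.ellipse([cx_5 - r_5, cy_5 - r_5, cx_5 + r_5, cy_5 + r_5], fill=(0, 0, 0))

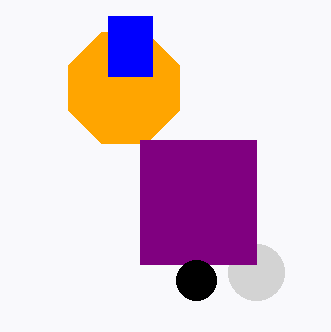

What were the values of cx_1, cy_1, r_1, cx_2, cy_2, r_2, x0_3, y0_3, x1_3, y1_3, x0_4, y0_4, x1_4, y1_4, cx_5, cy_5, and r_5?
cx_1 = 124, cy_1 = 88, r_1 = 60, cx_2 = 256, cy_2 = 272, r_2 = 28, x0_3 = 108, y0_3 = 16, x1_3 = 152, y1_3 = 76, x0_4 = 140, y0_4 = 140, x1_4 = 256, y1_4 = 264, cx_5 = 196, cy_5 = 280, r_5 = 20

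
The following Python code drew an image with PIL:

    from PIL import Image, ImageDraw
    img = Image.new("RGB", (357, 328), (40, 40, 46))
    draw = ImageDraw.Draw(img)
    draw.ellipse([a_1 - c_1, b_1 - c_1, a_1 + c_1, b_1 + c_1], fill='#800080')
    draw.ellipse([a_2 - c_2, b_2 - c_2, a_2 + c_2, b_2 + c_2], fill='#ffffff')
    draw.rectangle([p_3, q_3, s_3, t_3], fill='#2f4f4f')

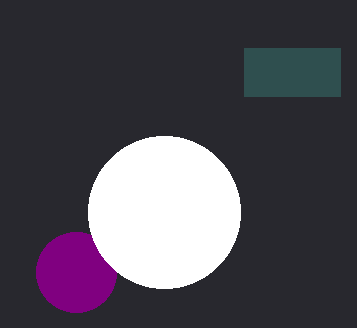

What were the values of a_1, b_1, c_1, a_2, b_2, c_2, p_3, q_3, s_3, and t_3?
a_1 = 76, b_1 = 272, c_1 = 40, a_2 = 164, b_2 = 212, c_2 = 76, p_3 = 244, q_3 = 48, s_3 = 340, t_3 = 96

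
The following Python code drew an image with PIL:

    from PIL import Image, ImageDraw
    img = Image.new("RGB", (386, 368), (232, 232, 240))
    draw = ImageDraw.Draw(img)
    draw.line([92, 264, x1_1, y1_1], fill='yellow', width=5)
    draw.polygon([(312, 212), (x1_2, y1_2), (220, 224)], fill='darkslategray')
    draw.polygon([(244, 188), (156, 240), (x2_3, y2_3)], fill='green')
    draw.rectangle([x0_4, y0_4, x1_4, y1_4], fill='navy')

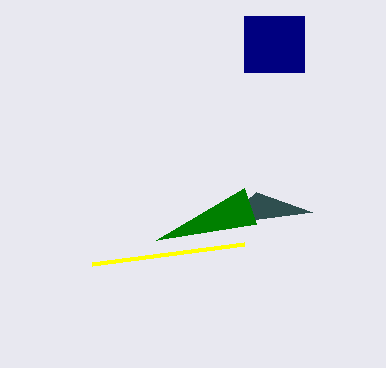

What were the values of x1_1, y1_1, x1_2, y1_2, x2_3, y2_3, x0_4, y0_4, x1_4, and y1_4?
x1_1 = 244; y1_1 = 244; x1_2 = 256; y1_2 = 192; x2_3 = 256; y2_3 = 224; x0_4 = 244; y0_4 = 16; x1_4 = 304; y1_4 = 72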